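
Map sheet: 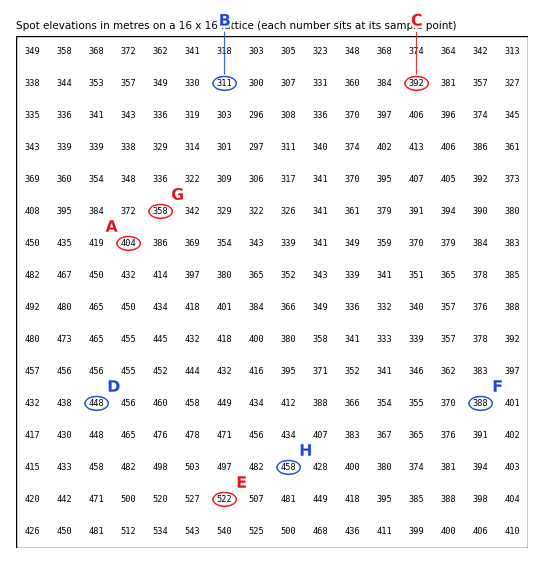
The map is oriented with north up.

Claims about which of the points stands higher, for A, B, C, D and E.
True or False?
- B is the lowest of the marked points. True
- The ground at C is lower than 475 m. True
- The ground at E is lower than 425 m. False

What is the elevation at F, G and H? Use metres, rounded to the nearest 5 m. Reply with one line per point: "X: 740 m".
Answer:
F: 390 m
G: 360 m
H: 460 m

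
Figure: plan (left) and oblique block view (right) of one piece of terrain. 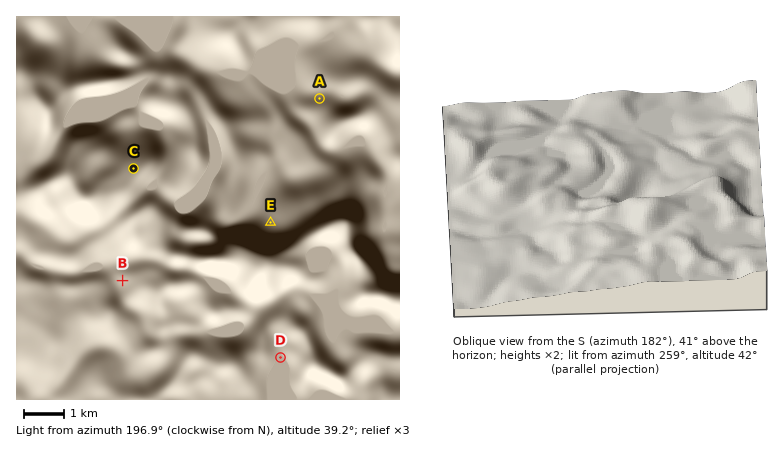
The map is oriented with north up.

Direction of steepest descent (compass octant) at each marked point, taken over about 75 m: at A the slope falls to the NW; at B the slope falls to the W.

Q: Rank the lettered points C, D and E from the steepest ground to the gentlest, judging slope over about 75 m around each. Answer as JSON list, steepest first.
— ["E", "C", "D"]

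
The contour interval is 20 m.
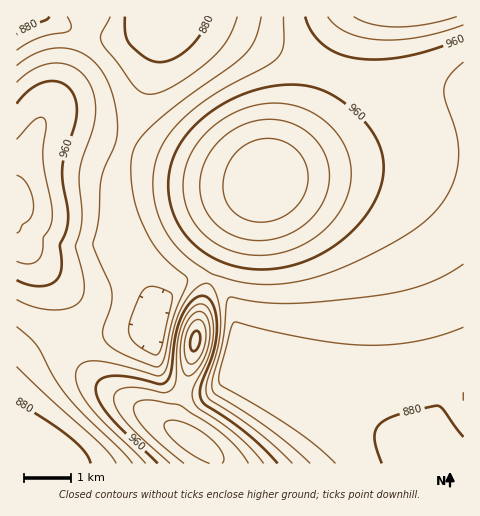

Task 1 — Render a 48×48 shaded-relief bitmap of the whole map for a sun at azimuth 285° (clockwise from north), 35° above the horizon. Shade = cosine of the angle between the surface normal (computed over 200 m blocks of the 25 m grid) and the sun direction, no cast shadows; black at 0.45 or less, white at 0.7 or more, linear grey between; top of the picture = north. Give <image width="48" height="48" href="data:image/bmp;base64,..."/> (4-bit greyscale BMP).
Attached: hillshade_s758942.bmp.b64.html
<image width="48" height="48" href="data:image/bmp;base64,Qk32BAAAAAAAAHYAAAAoAAAAMAAAADAAAAABAAQAAAAAAIAEAAATCwAAEwsAABAAAAAAAAAAAAAAABEREQAiIiIAMzMzAERERABVVVUAZmZmAHd3dwCIiIgAmZmZAKqqqgC7u7sAzMzMAN3d3QDu7u4A////AIiIiIiZmaqqqZiHZlVVVWZmZ3d3d3d3d4iIiImZqqqqmYh2ZVVVVmZnd3d3d3d3d4iIiImZqqqpmIdmVVVVZmd3d3d3d3d3iIiIiJmaqqqZiHdlVVVWZnd3d3d3d3d3iIiIiZmqqqmYh3ZlVVVmd3d3d3d3d3d4iYiImZqqqqmYh2VVVWZnd3d3d3d3d3d4mYiJmaqqqpmIh1RFZmd3d3d3d3d3d3d4mYiJmaqqqZiImEIlZ3d3d3d3d3d3d3d4mYiZmaqpmYh5ulADZ3d3d3d3d3d3d3d4iYiZmZmZiIeL3GAAV3d3d3d3d3d3d3d3iYiZmZmIh3eM/oAAN3iId3d3d3d3d3d3eIiIiIiHd3eN/6EAFoiHd3d3d3d3d3d3d4iIiId3ZmeN/8MABnh3d3d3d3d3d3d3d4iIiHdmZmaM/+UABXd3d3d3d3d3d3d3d4iId3dmZmZ7//cABXd3d3d3d3d3d3d3d4h3d3ZmVWZ6//kQBXd3d3d3d3d3d3d3d4h3d3ZmVWZ43/owJnd3d3d3d3d3d3d3d4d3dmZmVmZ4rupTRnd3d3d3d3d3d3d3d4d3ZmZmZmd3m8p1Z3d3d3d3d3d3d3d3d3d2ZmZmZmd4iaqHd3d3ZmZnd3d3d3d3d3dmZVVmZ3eIiJmId3d2ZmZmZ3d3d3d3d3dmVVVmZ3iIiYiIh3dmZmZmZmd3d3d3d3ZlVVVmd4iJmZmIh3dmZmZmZmZ3d3d3d2ZVVEVWd4iZmZmYiHdmZlVWZmZ3d3d3d2ZVVERWeImZmZmYiHd2ZlVVZmZnd3d3d2ZVVERWeImaqpmZiHd2ZlVVVmZmd3d3d2ZVVERWeImqqqmZiId2ZlVVVWZmd3d3d2ZVVEVWeJmqqqqZmIh3ZlVVVWZmd3d3d2ZVVVVWeJmqqqqZmIh3ZmVVVWZmd3d3d2ZVVVVmeJmqqqqZmYiHdmVVVWZmd3d3d2ZVVVVmeJmqqqqpmYiHdmVVVWZmd3d3d3ZlVVVmeJmqqqqpmZiHdmZVVmZmd3d3d3dlVVVmeImqqqqpmZiHd2ZmZmZnd3d3d3dmVVVWd4mqqqqqmZiId2ZmZmZnd3d3d4d2VVVWZ4maqqqqmZiId2ZmZmZ3d3d3d4h2ZVVWZ4iaqqqqqZmId3ZmZmd3d3d3d5h3ZVVVZ3iZqqqqqZmId3dmZ3d3d3d3d5mHZlVVZniJqqqqqZmIh3d3d3d3d3d3d5mHdlVVZneJmqqqqpmIiHd3d3d3d3d3d6mYdmVVVneJmaqqqpmYiHd3d3d3d3d3d6qYd2ZVVmeImaqqqZmYiId3d3d3d3d3d6qYh2ZlZmd4mZqqqZmYiIiHd3d3d3d3d6qZh3ZmZmd4iZmZmZmZiIiId3d3d3d3d6qZh3ZmZmd4iZmZmZmZmIiIh3d3d2ZmZqqZiHdmZnd4iJmZmZmZmYiIh3d3dmZmZqqZiId2Zmd4iJmZmZmZmZiIiHd3ZmZmZqmZmYd2VWd4iJmZmZmZmZmYiId3ZmZVVZmZqZdlVVd4iJmZmZmZmZmZiIh3dmZVVQ=="/>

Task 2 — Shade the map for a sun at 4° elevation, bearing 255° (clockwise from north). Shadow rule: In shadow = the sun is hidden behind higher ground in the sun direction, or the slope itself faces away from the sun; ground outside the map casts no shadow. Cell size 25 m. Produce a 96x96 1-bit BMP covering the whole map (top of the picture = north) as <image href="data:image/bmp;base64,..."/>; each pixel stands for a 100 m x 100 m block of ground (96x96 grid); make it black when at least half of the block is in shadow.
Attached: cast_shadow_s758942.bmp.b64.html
<image width="96" height="96" href="data:image/bmp;base64,Qk2+BAAAAAAAAD4AAAAoAAAAYAAAAGAAAAABAAEAAAAAAIAEAAATCwAAEwsAAAIAAAAAAAAA////AAAAAAAAAAAAAAAf8AAAAAAAAAAAAAB//AAAAAAAAAAAAAD//gAAAAAAAAAAAAP//gAAAAAAAAAAAAf//gAAAAAAAAAAAA///gAAAAAAAAAAAD///AAAAAAAAAAAAH///AAAAAAAAAAAAP//+AAAAAAAAAAAAf//8AAAAAAAAAAAA///4AAAAAAAAAAAB///wAAAAAAAAAAAB///gAAAAAAAAAAAB///AAAAAAAAAAAAB//8AAAAAAAAAAAAB//wAAAAAAAAAAAAA//gAAAAAAAAAAAAA//gAAAAAAAAAAAAA//gAAAAAAAAAAAAA//gAAAAAAAAAAAAA//gAAAAAAAAAAAAAf/wAAAAAAAAAAAAAf/4AAAAAAAAAAAAAf/4AAAAAAAAAAAAAf/8AAAAAAAAAAAAAf/+AAAAAAAAAAAAAf//AAAAAAAAAAAAAf//AAAAAAAAAAAAAf//gAAAAAAAAAAAAf//gAAAAAAAAAAAAf//wAAAAAAAAAAAAP//wAAAAAAAAAAAAP//gAAAAAAAAAAAAP//AAAAAAAAAAAAAP/8AAAAAAAAAAAAAH/AAAAAAAAAAAAAAH4AAAAAAAAAAAAAABAAAAAAAAAAAAAAAAAAAAAAAAAAAAAAAAAAAAAAAAAAAAAAAAAAAAAAAAAAAAAAAAAAAAAAAAAAAAAAAAAAAAAAAAAAAAAAAAAAAAAAAAAAAAAAAAAAAAAAAAAAAAAAAAAAAAAAAAAAAAAAAAAAAAAAAAAAAAAAAAAAAAAAAAAAAAAAAAAAAAAAAAAAAAAAAAAAAAAAAAAAAAAAAAAAAAAAAAAAAAAAAAAAAAAAAAAAAAAAAAAAAAAAAAAAAAAAAAAAAAAAAAAAAAAAAAAAAAAAAAAAAAAAAAAAAAAAAAAAAAAAAAAAAAAAAAAAAAAAAAAAAAAAAAAAAAAAAAAAAAAAAAAAAAAAAAAAAAAAAAAAAAAAAAAAAAAAAAAAAAAAAAAAAAAAAAAAAAAAAAAAAAAAAAAAAAAAAAAAAAAAAAAAAAAAAAAAAAAAAAAAAAAAAAAAAAAAAAAAAAAAAAAAAAAAAAAAAAAAAAAAAAAAAAAAAAAAAAAAAAAAAAAAAAAAAAAAAAAAAAAAAAAAAAAAAAAAAAAAAAAAAAAAAAAAAAAAAAAAAAAAAAAAAAAAAAAAAAAAAAAAAAAAAAAAAAAAAAAAAAAAAAAAAAAAAAAAAAAAAAAAAAAAAAAAAAAAAAAAAAAAAAAAAAAAAAAAAAAAAAAAAAAAAAAAAAAAAAAAAAAAAAAAAAAAAAAAAAAAAAAAAAAAAAAAAAAAAAAAAAAAAAAAAAAAAAAAAAAAAAAAAAAAAAAAAAAAAAAAAAAAAAAAAAAAAAAAAAAAAAAAAAAAAAAAAAAAAAAAAAAAAAAAAAAAAAAAAAAAAAAAAAAAAAAAAAAAAAAAAAAAAAAAAAAAAAAAAAAAAAAAAAAAAAAAAAAAAAAAAAAAAAAAAAAAAAAAAAAAAAAAAAAAAAAAAAAAAAAAAAAAAAAAAAAAAAAAAAA="/>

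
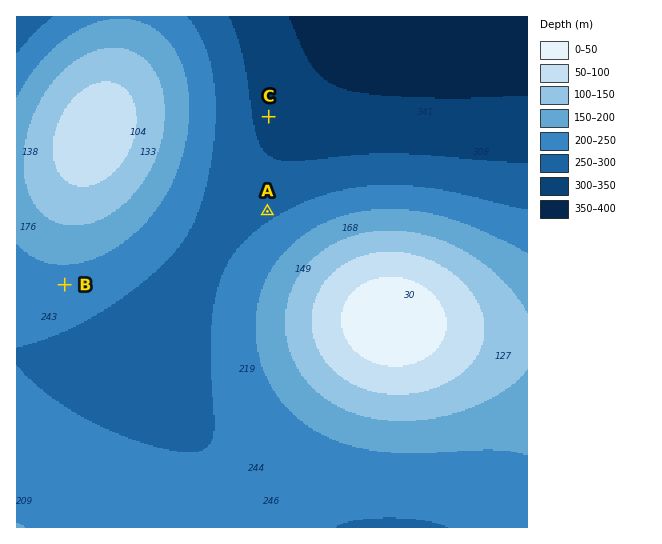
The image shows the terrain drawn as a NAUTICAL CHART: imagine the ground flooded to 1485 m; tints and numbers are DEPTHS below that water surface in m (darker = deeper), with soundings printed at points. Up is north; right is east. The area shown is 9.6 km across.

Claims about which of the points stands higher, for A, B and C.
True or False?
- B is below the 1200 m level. False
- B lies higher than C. True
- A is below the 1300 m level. True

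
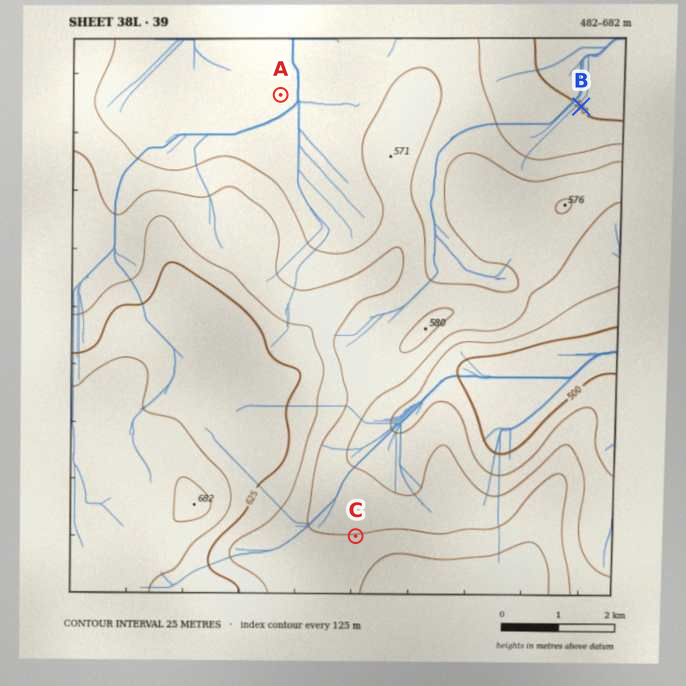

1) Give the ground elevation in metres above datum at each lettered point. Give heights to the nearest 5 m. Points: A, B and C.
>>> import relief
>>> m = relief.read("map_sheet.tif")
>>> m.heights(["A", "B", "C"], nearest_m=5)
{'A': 535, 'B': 500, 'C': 575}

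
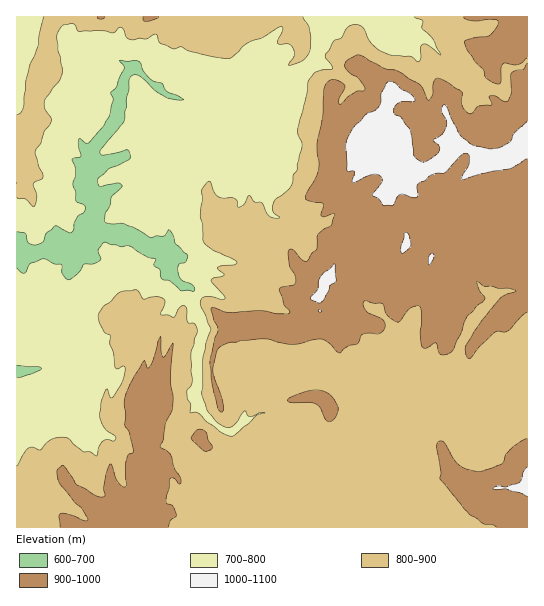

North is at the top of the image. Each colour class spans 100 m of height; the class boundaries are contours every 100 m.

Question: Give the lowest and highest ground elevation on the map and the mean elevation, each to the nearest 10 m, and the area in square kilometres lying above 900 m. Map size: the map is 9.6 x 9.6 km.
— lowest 650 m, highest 1060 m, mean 850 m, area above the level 26.4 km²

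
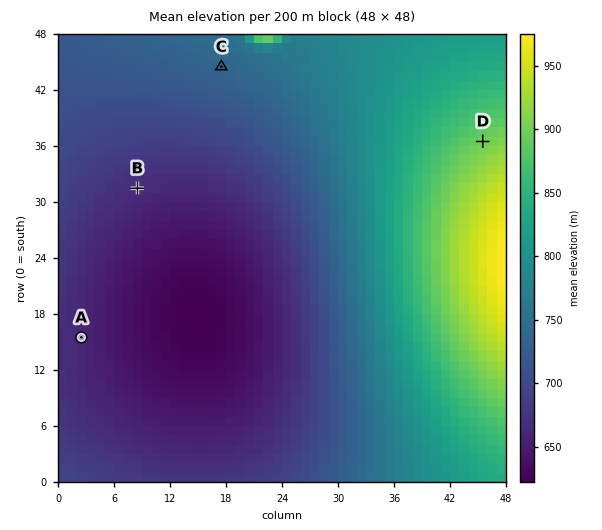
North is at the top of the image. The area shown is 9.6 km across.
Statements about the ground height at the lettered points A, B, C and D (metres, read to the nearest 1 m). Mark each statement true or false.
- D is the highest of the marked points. true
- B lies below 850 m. true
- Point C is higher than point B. true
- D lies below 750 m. false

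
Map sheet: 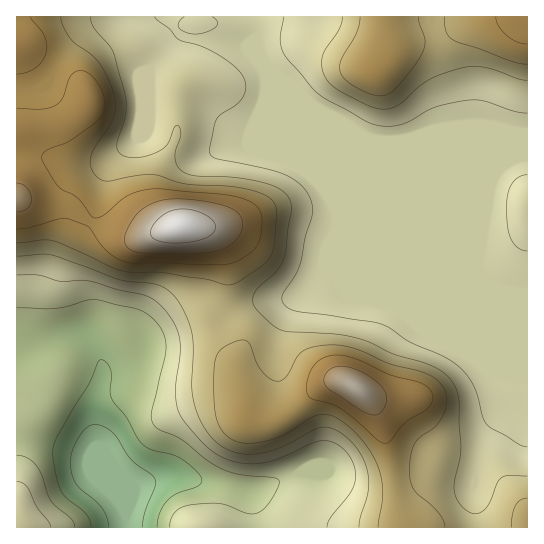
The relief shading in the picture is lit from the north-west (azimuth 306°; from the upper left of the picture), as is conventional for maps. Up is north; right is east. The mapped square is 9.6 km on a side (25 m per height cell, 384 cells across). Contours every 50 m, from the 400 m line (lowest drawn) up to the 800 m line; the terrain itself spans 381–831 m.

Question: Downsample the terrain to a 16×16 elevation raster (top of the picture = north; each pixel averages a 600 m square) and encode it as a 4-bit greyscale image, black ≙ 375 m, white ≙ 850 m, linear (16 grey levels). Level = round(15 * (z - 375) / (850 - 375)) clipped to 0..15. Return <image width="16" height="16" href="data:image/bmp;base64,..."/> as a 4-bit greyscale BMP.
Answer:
<image width="16" height="16" href="data:image/bmp;base64,Qk32AAAAAAAAAHYAAAAoAAAAEAAAABAAAAABAAQAAAAAAIAAAAATCwAAEwsAABAAAAAAAAAAAAAAABEREQAiIiIAMzMzAERERABVVVUAZmZmAHd3dwCIiIgAmZmZAKqqqgC7u7sAzMzMAN3d3QDu7u4A////AGQQJERVaZh4UgASNERZmHdCATR4dXqYZkMSRpqZq6hlQyNHmZvbqFUzM0eZiZhlVTMzV4hmZVVVVVZ4l2VVVVV4m7u6dVVVVaqs3tt1VVVWuqq6qXVVVVa6l4ZlVVVVVbund1VVVlVVqrd3ZVZ4dmaql2ZlV5qYeLl2ZlVmipma"/>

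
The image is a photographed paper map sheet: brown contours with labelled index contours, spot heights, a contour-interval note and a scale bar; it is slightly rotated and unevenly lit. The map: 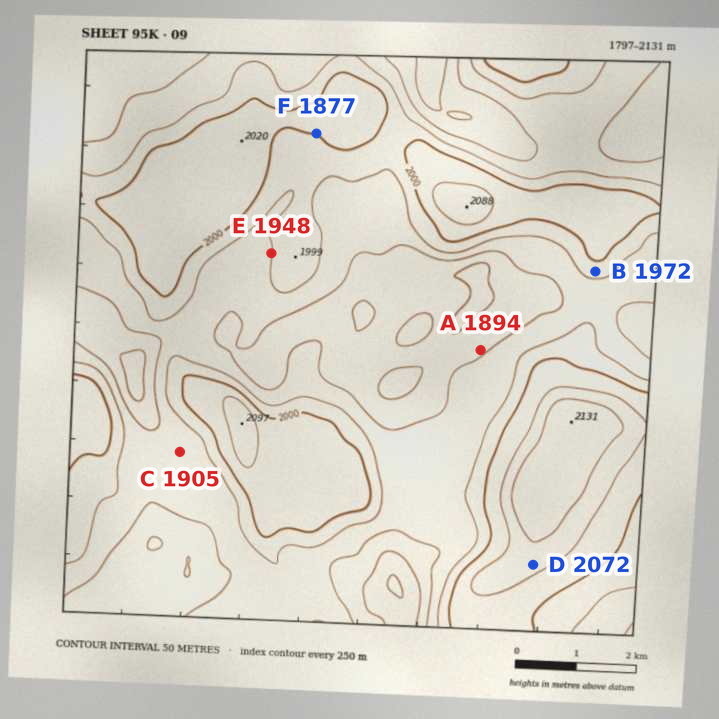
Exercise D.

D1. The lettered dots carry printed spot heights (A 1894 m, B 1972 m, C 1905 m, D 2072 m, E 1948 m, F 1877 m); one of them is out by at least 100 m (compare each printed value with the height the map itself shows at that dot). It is F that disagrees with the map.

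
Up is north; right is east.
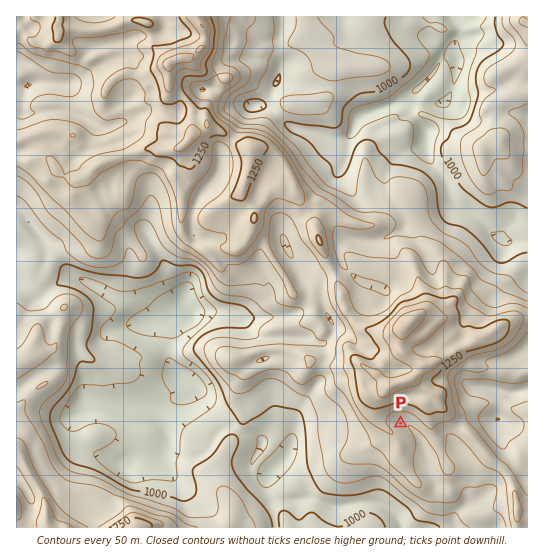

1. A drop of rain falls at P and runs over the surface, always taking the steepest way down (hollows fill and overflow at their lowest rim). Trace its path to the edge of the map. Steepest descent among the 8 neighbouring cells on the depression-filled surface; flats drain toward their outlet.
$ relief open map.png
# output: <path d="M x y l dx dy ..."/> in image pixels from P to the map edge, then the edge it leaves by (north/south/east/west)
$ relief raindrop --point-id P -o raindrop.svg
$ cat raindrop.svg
<path d="M401 423l5 0 13 14 6 13 2 20 8 12 0 41-4 4"/>
exit: south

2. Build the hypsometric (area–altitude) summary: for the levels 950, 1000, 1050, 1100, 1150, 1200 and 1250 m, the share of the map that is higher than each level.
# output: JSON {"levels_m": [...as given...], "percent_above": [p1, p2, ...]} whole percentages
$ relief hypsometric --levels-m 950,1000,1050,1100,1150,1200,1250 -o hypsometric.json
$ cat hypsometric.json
{"levels_m": [950, 1000, 1050, 1100, 1150, 1200, 1250], "percent_above": [89, 76, 62, 46, 30, 16, 7]}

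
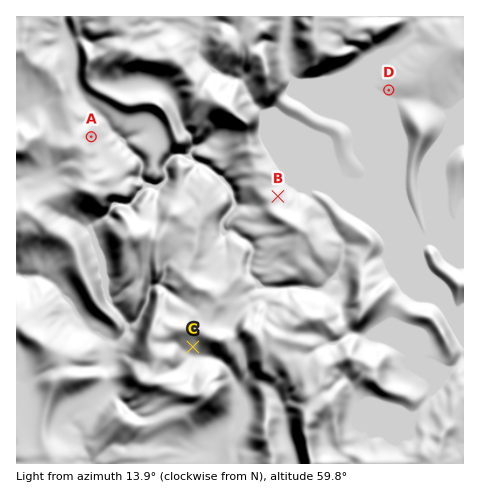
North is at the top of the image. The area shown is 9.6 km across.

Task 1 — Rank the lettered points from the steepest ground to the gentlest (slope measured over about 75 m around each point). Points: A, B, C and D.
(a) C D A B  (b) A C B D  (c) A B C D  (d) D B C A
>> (b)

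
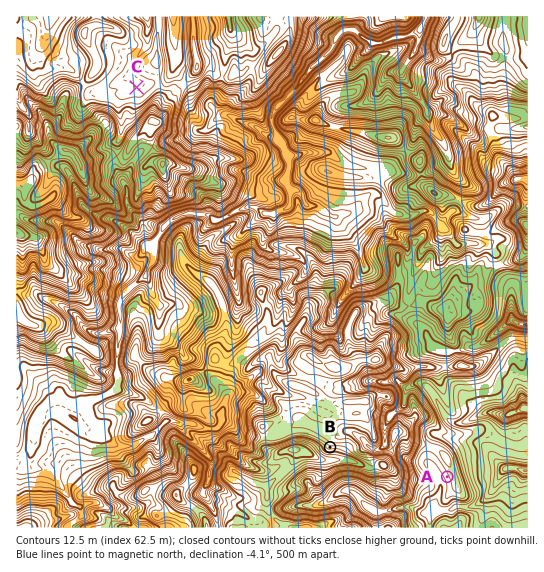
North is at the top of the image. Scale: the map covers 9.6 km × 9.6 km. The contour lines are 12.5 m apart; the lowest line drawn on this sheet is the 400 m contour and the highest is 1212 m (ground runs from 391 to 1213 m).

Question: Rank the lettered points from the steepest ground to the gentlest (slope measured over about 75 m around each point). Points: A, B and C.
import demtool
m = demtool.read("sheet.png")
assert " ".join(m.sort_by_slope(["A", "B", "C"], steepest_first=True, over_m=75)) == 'B A C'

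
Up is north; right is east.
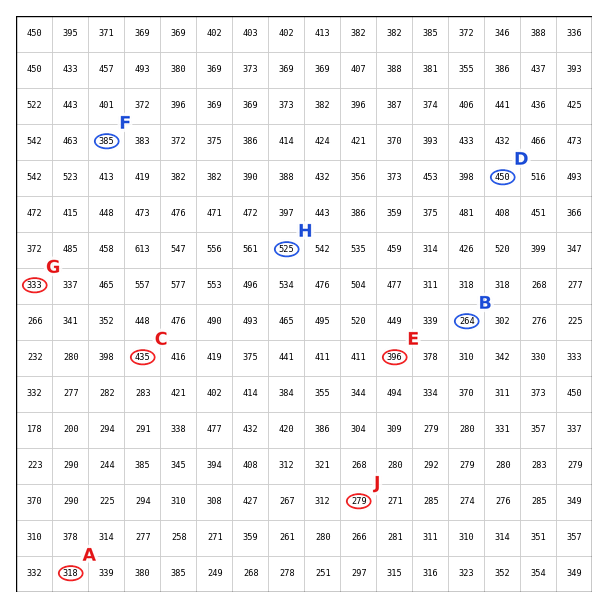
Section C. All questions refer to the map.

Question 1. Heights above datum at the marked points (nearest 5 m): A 320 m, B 265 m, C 435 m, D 450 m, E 395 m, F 385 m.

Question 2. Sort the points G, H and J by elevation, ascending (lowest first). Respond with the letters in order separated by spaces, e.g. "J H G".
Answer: J G H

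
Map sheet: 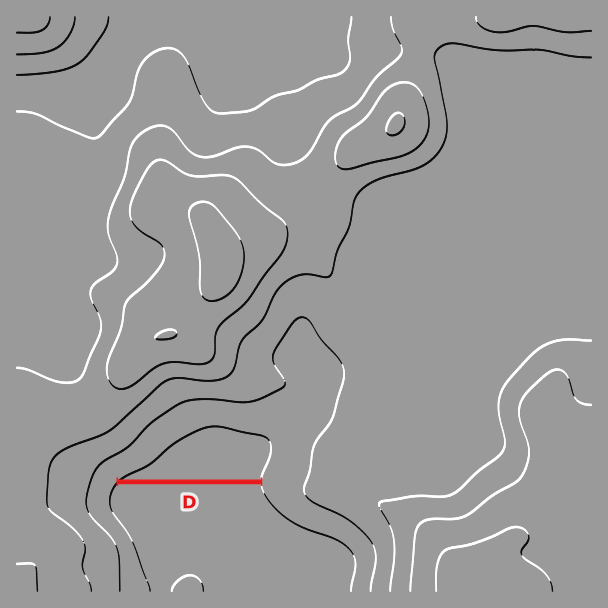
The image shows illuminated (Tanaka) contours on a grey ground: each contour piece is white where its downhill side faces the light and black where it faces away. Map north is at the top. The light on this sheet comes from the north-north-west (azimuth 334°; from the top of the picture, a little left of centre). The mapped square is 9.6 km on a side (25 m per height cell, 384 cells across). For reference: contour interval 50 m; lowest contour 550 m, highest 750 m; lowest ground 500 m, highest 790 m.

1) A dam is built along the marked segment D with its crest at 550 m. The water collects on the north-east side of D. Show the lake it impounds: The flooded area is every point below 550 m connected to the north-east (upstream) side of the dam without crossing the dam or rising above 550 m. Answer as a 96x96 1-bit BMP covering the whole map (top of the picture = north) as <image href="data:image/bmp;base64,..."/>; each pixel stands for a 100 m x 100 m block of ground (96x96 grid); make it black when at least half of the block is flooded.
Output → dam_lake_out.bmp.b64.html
<image width="96" height="96" href="data:image/bmp;base64,Qk2+BAAAAAAAAD4AAAAoAAAAYAAAAGAAAAABAAEAAAAAAIAEAAATCwAAEwsAAAIAAAAAAAAA////AAAAAAAAAAAAAAAAAAAAAAAAAAAAAAAAAAAAAAAAAAAAAAAAAAAAAAAAAAAAAAAAAAAAAAAAAAAAAAAAAAAAAAAAAAAAAAAAAAAAAAAAAAAAAAAAAAAAAAAAAAAAAAAAAAAAAAAAAAAAAAAAAAAAAAAAAAAAAAAAAAAAAAAAAAAAAAAAAAAAAAAAAAAAAAAAAAAAAAAAAAAAAAAAAAAAAAAAAAAAAAAAAAAAAAAAAAAAAAAAAAAAAAAAAAAAAAAAAAAAAAAAAAAAAAAAAAAAAAAAAAAAAAAAAAAAAAAAAAAAAAAAAAAAAAAAAB///4AAAAAAAAAAAAf//4AAAAAAAAAAAAH//8AAAAAAAAAAAAD//8AAAAAAAAAAAAB//+AAAAAAAAAAAAA//+AAAAAAAAAAAAAf/8AAAAAAAAAAAAAH/gAAAAAAAAAAAAAA4AAAAAAAAAAAAAAAAAAAAAAAAAAAAAAAAAAAAAAAAAAAAAAAAAAAAAAAAAAAAAAAAAAAAAAAAAAAAAAAAAAAAAAAAAAAAAAAAAAAAAAAAAAAAAAAAAAAAAAAAAAAAAAAAAAAAAAAAAAAAAAAAAAAAAAAAAAAAAAAAAAAAAAAAAAAAAAAAAAAAAAAAAAAAAAAAAAAAAAAAAAAAAAAAAAAAAAAAAAAAAAAAAAAAAAAAAAAAAAAAAAAAAAAAAAAAAAAAAAAAAAAAAAAAAAAAAAAAAAAAAAAAAAAAAAAAAAAAAAAAAAAAAAAAAAAAAAAAAAAAAAAAAAAAAAAAAAAAAAAAAAAAAAAAAAAAAAAAAAAAAAAAAAAAAAAAAAAAAAAAAAAAAAAAAAAAAAAAAAAAAAAAAAAAAAAAAAAAAAAAAAAAAAAAAAAAAAAAAAAAAAAAAAAAAAAAAAAAAAAAAAAAAAAAAAAAAAAAAAAAAAAAAAAAAAAAAAAAAAAAAAAAAAAAAAAAAAAAAAAAAAAAAAAAAAAAAAAAAAAAAAAAAAAAAAAAAAAAAAAAAAAAAAAAAAAAAAAAAAAAAAAAAAAAAAAAAAAAAAAAAAAAAAAAAAAAAAAAAAAAAAAAAAAAAAAAAAAAAAAAAAAAAAAAAAAAAAAAAAAAAAAAAAAAAAAAAAAAAAAAAAAAAAAAAAAAAAAAAAAAAAAAAAAAAAAAAAAAAAAAAAAAAAAAAAAAAAAAAAAAAAAAAAAAAAAAAAAAAAAAAAAAAAAAAAAAAAAAAAAAAAAAAAAAAAAAAAAAAAAAAAAAAAAAAAAAAAAAAAAAAAAAAAAAAAAAAAAAAAAAAAAAAAAAAAAAAAAAAAAAAAAAAAAAAAAAAAAAAAAAAAAAAAAAAAAAAAAAAAAAAAAAAAAAAAAAAAAAAAAAAAAAAAAAAAAAAAAAAAAAAAAAAAAAAAAAAAAAAAAAAAAAAAAAAAAAAAAAAAAAAAAAAAAAAAAAAAAAAAAAAAAAAAAAAAAAAAAAAAAAAAAAAAAAAAAAAAAAAAAAAAAAAAAAAAAAAAAAAAAAAAAAAAAAAAAAAAAAAAAAAAAAAAAAAAAAAAAAAA="/>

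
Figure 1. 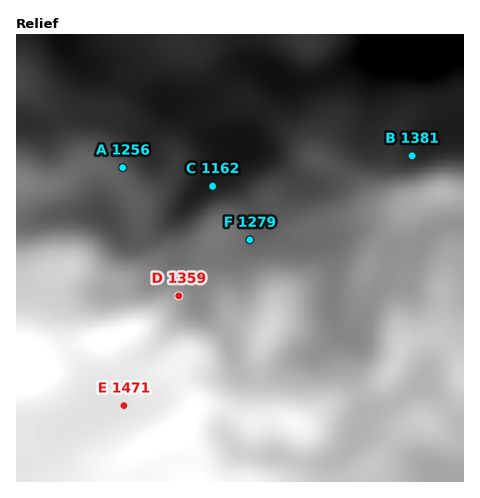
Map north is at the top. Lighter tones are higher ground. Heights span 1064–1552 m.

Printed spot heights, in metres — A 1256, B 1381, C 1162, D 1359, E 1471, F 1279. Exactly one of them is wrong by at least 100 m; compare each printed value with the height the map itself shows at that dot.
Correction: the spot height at B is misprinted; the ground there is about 1181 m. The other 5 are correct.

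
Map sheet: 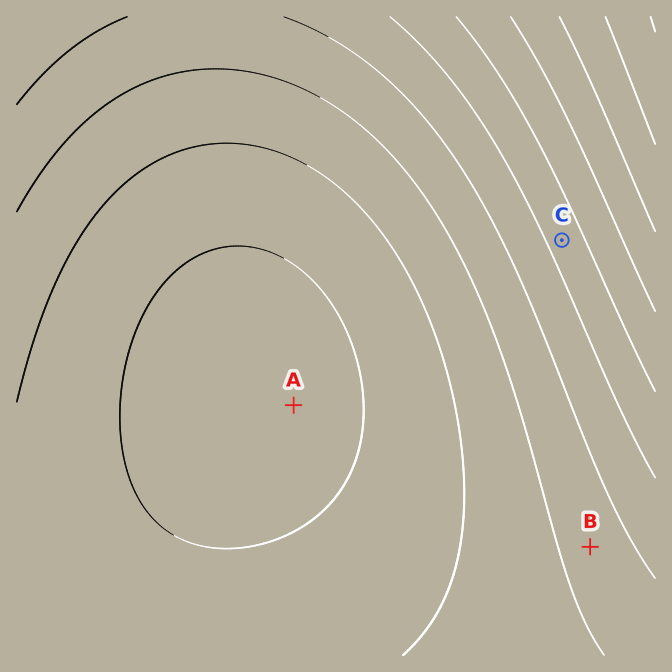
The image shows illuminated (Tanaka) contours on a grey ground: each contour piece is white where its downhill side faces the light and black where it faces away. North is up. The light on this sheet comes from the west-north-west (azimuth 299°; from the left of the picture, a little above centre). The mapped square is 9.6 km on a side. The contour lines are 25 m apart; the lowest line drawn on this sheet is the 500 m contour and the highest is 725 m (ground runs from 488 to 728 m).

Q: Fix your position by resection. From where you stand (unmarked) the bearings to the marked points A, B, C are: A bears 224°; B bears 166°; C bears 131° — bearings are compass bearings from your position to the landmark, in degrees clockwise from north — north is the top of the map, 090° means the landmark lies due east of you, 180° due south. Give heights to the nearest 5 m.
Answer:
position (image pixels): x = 502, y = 189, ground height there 590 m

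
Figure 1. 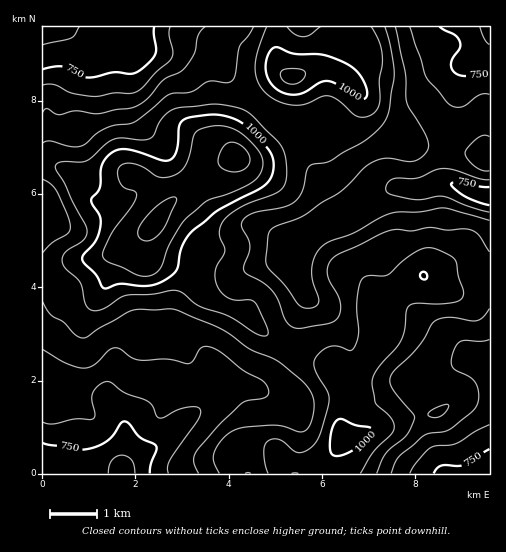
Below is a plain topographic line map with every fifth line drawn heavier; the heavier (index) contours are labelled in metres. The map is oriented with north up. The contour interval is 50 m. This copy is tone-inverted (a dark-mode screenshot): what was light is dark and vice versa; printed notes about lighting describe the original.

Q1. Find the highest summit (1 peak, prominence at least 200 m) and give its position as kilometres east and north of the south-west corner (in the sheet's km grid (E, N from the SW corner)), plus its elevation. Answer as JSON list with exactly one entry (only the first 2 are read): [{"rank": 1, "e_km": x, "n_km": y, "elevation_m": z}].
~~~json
[{"rank": 1, "e_km": 4.16, "n_km": 6.81, "elevation_m": 1119}]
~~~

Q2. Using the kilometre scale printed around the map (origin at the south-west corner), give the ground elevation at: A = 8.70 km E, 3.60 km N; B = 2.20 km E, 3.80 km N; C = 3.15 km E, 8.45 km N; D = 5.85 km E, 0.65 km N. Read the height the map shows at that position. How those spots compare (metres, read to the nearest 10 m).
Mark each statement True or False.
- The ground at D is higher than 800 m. True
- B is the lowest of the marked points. False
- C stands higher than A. False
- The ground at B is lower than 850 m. False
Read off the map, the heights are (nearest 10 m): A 940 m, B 940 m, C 880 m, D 950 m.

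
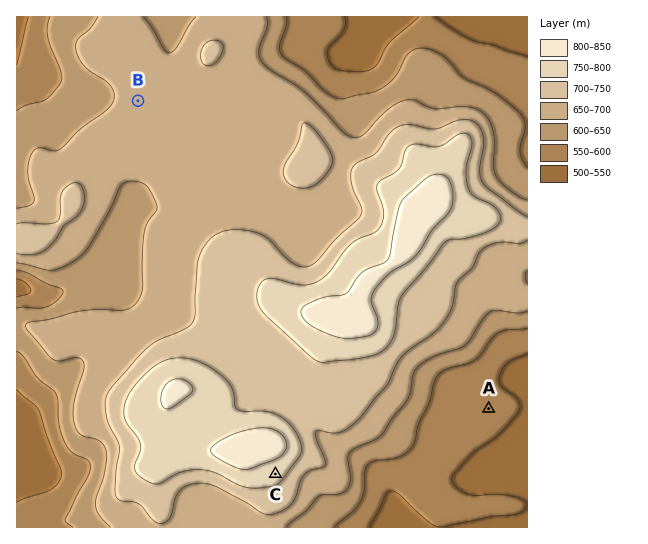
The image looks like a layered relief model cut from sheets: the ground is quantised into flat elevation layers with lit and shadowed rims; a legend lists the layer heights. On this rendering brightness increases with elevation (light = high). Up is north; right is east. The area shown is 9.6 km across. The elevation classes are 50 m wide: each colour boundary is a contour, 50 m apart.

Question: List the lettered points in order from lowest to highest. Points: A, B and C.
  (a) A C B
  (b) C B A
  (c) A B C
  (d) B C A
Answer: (c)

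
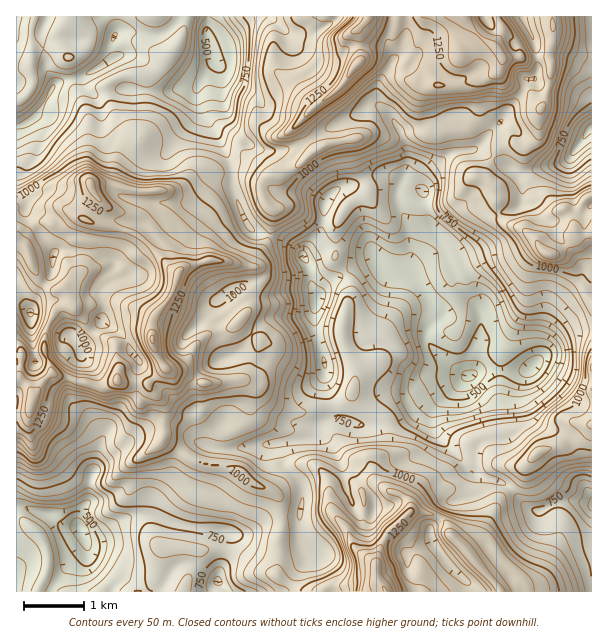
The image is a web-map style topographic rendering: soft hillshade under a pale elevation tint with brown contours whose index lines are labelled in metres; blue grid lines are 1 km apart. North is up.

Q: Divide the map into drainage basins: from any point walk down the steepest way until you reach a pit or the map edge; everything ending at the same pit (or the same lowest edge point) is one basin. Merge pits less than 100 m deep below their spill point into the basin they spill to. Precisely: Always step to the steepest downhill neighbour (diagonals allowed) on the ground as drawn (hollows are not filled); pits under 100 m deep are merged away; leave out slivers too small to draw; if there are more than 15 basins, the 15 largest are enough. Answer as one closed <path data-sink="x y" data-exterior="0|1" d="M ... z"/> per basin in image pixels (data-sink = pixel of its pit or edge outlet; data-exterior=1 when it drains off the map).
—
<path data-sink="470 375" data-exterior="0" d="M551 16l-182 0-13 14 4 6 0 26-8 7-9 15-26 20-19 19 18 27-19 16-18 9-9 0-6 5-4 11 4 9 6 8 8 2 12-4 24 14 15 3 9-2-2 7 0 32 12 16 2 9 0 11-4 9-4 28 4 17 9 18 0 13-3 12-8 9-36 10-14 0-21-8-18-18-13-6 6-6 12-30-3-7-17-13 0-4 8-11-1-10 15-21-7-12-16-1-15-5-18 0-23 8-5 5-8 23-18 24 0 16-15 0-21 11 0 33 3 2 28 2 3 5 13 13 0 38 4 4 30 18 39 7 21 17 16 6 5 5 4 34-4 6-1 39 28 16 79 0 1-2-9-15 2-20 8-21 25-23 15 1 15 6 7 7 3 11 14 12 17-15 18-35 20-18 4-13 13-15 26-7 16-18 13-4 0-226-2-1-6 4-11 23-7-13-17 2-10-10-5-2-22-2-15 1-3-13-8-7 1-11 13-22 7-2 18 2 6-2 7-9 0-19 10-27 4-17-4-16 5-15 0-21z"/><path data-sink="209 42" data-exterior="0" d="M368 16l-182 0-4 19-4 9-22 28-7 4-27 0-16 10 0 7 12 30 21 18-21 26-4 16-22 3 2 8 13 12 13 6 17 4 7 4 10 13-6 10 29 29 9-6 20-6 18 0 28 6 16-26 4-19 0-11-8-10-4-14 7-10 12-1 18-9 19-16-18-27 19-19 19-13 24-29 0-26-4-6 11-10z"/><path data-sink="80 528" data-exterior="0" d="M53 373l-10 8-9 14-4 16-14 5 1 176 166 0 10-25 3-16 13-3 10 0 17 5 19 13 22 9 5-60-2-15-7-8-16-6-21-17-39-7-30-18-4-4 1-35-17-21-30-4-12 6-9 0-27-8-12-2z"/><path data-sink="29 122" data-exterior="0" d="M185 16l-111 0 12 16 4 7-2 6-8 9-6 2-8 0-7-7-14-1-7 1-7 5 1 32-2 6-14 10 1 140 4 2 5-11 12-10 10-1 14 4 10-9 12 1 4-9 9-12-6-11 23-3 4-16 21-27-10-6-11-11-12-30 0-7 16-10 27 0 7-4 22-28 8-21z"/><path data-sink="318 299" data-exterior="0" d="M290 206l-18 4 0 11-4 19-15 26 6 4 3 8-15 21 1 10-8 11 0 4 17 13 3 7-7 15-3 12-8 9 13 6 14 16 7 4 18 6 14 0 33-9 11-10 3-12 0-13-9-18-4-17 4-28 4-9 0-11-2-9-12-16 0-32 2-7-9 2-15-3z"/><path data-sink="591 506" data-exterior="1" d="M591 424l-12 3-16 18-26 7-13 15-4 13-20 18-18 35-16 15 6 10 19 20 12-8 7 0 8 6-1 8-13 8 88-1z"/><path data-sink="71 335" data-exterior="0" d="M92 222l-4 0-3 11-3 37-16 17 7 19-8 0-10 5-9 19-2 23 10 21 42 12 9 0 11-4 2-5-2-30 21-11 15 0 0-16 18-24 8-23-31-31-12-8z"/><path data-sink="591 128" data-exterior="1" d="M591 16l-39 1 1 24-5 15 4 16-4 17-10 27 0 19-7 9-6 2-6 0-4-2-15 2-14 27 0 6 8 7 3 13 15-1 22 2 5 2 10 10 17-2 7 13 11-23 8-5z"/><path data-sink="432 542" data-exterior="0" d="M417 511l-6 0-16 15-9 8-6 12-4 15 0 14 10 17 114-1-34-42-15-13-3-11-7-7-9-4z"/><path data-sink="30 312" data-exterior="0" d="M18 242l-2 1 0 111 10 1 18-5 2-20 9-19 10-5 8 0-8-18-11 2-16-12-10-27z"/><path data-sink="218 581" data-exterior="0" d="M219 548l-23 3-3 16-9 21 1 4 119-1-29-17-20-8-13-10z"/>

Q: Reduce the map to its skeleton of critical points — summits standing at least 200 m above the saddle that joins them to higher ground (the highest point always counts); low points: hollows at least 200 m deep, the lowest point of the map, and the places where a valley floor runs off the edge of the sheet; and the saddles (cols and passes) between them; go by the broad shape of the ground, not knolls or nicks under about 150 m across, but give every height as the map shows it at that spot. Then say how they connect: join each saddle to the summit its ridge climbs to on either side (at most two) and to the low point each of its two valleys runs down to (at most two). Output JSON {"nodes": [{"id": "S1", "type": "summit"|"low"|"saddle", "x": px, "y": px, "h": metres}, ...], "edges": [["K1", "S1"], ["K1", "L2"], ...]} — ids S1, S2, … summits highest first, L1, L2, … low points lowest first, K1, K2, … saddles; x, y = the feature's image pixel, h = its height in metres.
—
{"nodes": [
{"id": "S1", "type": "summit", "x": 152, "y": 339, "h": 1463},
{"id": "S2", "type": "summit", "x": 386, "y": 591, "h": 1455},
{"id": "S3", "type": "summit", "x": 357, "y": 65, "h": 1439},
{"id": "S4", "type": "summit", "x": 549, "y": 254, "h": 1241},
{"id": "L1", "type": "low", "x": 470, "y": 375, "h": 389},
{"id": "L2", "type": "low", "x": 80, "y": 528, "h": 402},
{"id": "L3", "type": "low", "x": 209, "y": 42, "h": 476},
{"id": "L4", "type": "low", "x": 591, "y": 128, "h": 531},
{"id": "L5", "type": "low", "x": 591, "y": 506, "h": 586},
{"id": "K1", "type": "saddle", "x": 36, "y": 227, "h": 1090},
{"id": "K2", "type": "saddle", "x": 492, "y": 158, "h": 951},
{"id": "K3", "type": "saddle", "x": 281, "y": 516, "h": 919},
{"id": "K4", "type": "saddle", "x": 269, "y": 236, "h": 897},
{"id": "K5", "type": "saddle", "x": 512, "y": 489, "h": 863},
{"id": "K6", "type": "saddle", "x": 366, "y": 180, "h": 764},
{"id": "K7", "type": "saddle", "x": 420, "y": 206, "h": 667}],
"edges": [["K1", "S1"], ["K1", "L1"], ["K1", "L3"], ["K2", "S3"], ["K2", "S4"], ["K2", "L1"], ["K2", "L4"], ["K3", "S2"], ["K3", "S1"], ["K3", "L1"], ["K3", "L2"], ["K4", "S1"], ["K4", "S3"], ["K4", "L1"], ["K4", "L3"], ["K5", "S2"], ["K5", "L1"], ["K5", "L5"], ["K6", "S2"], ["K6", "S3"], ["K6", "L1"], ["K7", "S2"], ["K7", "S4"], ["K7", "L1"]]}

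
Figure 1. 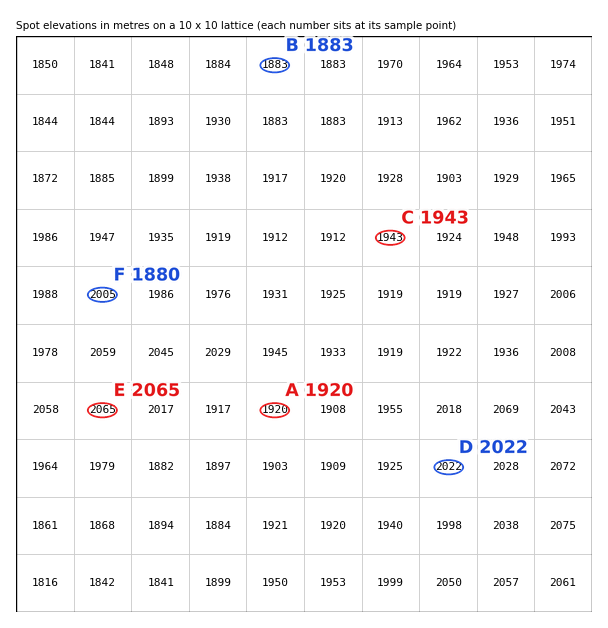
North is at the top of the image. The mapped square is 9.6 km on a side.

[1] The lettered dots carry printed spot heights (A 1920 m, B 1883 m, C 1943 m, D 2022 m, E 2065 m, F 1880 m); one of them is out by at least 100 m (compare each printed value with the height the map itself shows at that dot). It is F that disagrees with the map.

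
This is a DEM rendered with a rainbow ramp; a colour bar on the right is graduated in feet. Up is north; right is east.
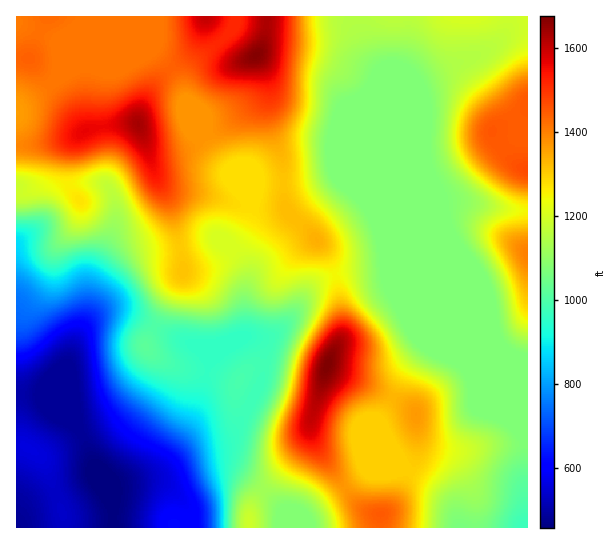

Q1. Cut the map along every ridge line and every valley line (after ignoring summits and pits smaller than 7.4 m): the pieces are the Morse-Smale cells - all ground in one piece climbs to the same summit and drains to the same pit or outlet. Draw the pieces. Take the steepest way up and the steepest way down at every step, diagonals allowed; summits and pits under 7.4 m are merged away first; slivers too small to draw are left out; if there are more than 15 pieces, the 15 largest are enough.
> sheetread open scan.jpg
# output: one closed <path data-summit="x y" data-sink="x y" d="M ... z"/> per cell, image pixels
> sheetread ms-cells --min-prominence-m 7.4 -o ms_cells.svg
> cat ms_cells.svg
<path data-summit="327 366" data-sink="113 527" d="M335 275l-18 8-13 14-16 25-14 13-5 2-24 0-22 15-14 15-5-10-15-14-10-3-52-27-21-1-12 5-10 10-9 16-7 19 5 25 3 36 29 71 7 11 2 23 76 0-1-17-5-9-11-11-14-7-26-1 28-2 6 3 11 0 32-12 20-3 15 7 18 13 37-39 8-13 2-12 2 12 5 10 28 41 22-17 36 0 2-2-12-15-13-31 0-5 12-20-29-15-36-16 14-30 0-27z"/><path data-summit="257 55" data-sink="525 527" d="M355 16l-88 1-3 24-4 10-4 4 12 24 0 38 15 42 0 23 16 1 36-10 7 10 23 19 15 25 43 103 27 27 11 6 10 10 10 25 18 18 12 7 14 14-1-19-4-12-65-155-15-42-17-35-42-103-16-21z"/><path data-summit="138 125" data-sink="113 527" d="M154 51l-5 0-44 18-22-4-21 8-10 12 15 17 17 29-19 9-49 6 1 98 26-22 10-25 10-10 15-4 23 0 8 6 4 8 3 12-1 16-24 52-3 33-3 14 24-43 22-24 14-5 38-4 31-9 15 5 11-10 11-21 0-11-15-15-7-17-14-16-16-23-22-53z"/><path data-summit="257 55" data-sink="113 527" d="M101 183l-23 0-19 6-6 8-10 25-27 23 0 149 26 2 23 23 12 8-4-40-5-26 17-40 7-48 19-36 5-19-3-21-4-8z"/><path data-summit="527 170" data-sink="525 527" d="M527 16l-171 1 1 10 8 23 16 21 42 103 19 41 1-10 4-2 23 0 36 6 22 1 0-40-13-6-11-11-12-19 3-6 22-9 11-12z"/><path data-summit="417 414" data-sink="525 527" d="M426 345l-19 24-14 26 1 4 13 6 9 8 1 36-2 13-6 9 29 17 11 11 6 10 6 19 64 0 0-90-14-15-12-7-18-18-10-25-10-10z"/><path data-summit="257 55" data-sink="113 527" d="M266 16l-29 0-5 14-39 33-8 14 0 22 12 30 18 25 14 16 7 17 15 17 2-10 6-11 24-1 0-23-15-42 0-38-12-24 4-4 4-10 3-12z"/><path data-summit="527 253" data-sink="525 527" d="M470 203l-27 1 1 18 79 191 1 20 3 6 1-228z"/><path data-summit="317 239" data-sink="113 527" d="M282 183l-23 0-2 2-4 9-5 27-8 13-12 11 12 13 7 13-3 27 1 35-3 6 27-2 5-2 14-13 23-34 10-8 14-6-3-11-12-20-32-30-4-11 0-15z"/><path data-summit="327 366" data-sink="525 527" d="M385 269l-28 2-21 4 5 35 0 27-14 30 66 30 14-28 19-24 19 8-40-40-16-38z"/><path data-summit="317 239" data-sink="525 527" d="M335 173l-28 8-24 2 1 19 4 11 32 30 12 20 3 12 22-4 28-2 4 6 14 34 16 18-3-13-44-103-15-18-16-11z"/><path data-summit="206 17" data-sink="113 527" d="M235 16l-148 0-16 42-10 15 22-8 22 4 44-18 5 0 23 27 8 19 0-20 3-7 10-11 21-16 13-13 4-9z"/><path data-summit="27 447" data-sink="113 527" d="M39 395l-23 0 0 50 13 3 14 11 18 48 2 21 50 0-1-23-7-11-25-63z"/><path data-summit="249 523" data-sink="113 527" d="M230 469l-20 3-32 12-11 0-6-3-28 2 26 1 14 7 11 11 5 9 2 17 58 0 2-21 12-17-18-14z"/><path data-summit="327 366" data-sink="281 527" d="M310 425l-2 12-8 13-37 40 21 21-3 10 1 7 17 0 6-12 39-27-27-42-5-10z"/>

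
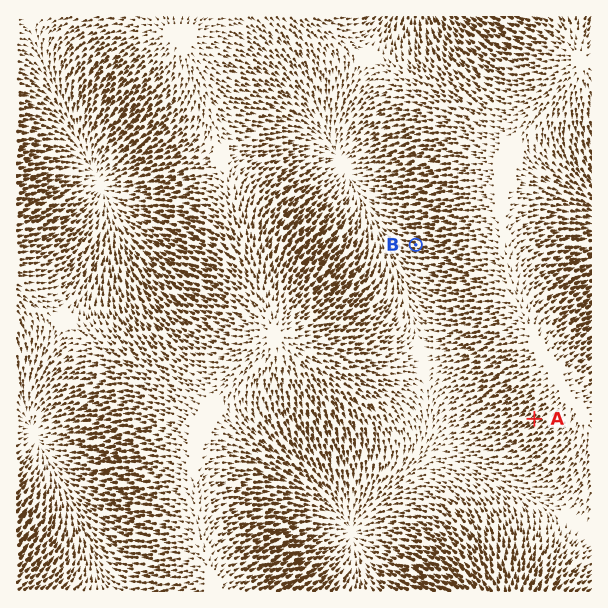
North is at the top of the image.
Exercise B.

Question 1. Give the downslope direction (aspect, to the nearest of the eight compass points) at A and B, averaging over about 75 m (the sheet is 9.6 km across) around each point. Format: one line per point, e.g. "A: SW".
A: SW
B: W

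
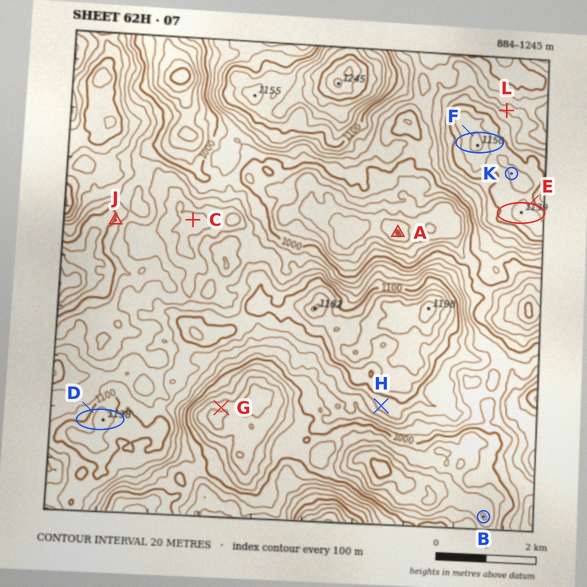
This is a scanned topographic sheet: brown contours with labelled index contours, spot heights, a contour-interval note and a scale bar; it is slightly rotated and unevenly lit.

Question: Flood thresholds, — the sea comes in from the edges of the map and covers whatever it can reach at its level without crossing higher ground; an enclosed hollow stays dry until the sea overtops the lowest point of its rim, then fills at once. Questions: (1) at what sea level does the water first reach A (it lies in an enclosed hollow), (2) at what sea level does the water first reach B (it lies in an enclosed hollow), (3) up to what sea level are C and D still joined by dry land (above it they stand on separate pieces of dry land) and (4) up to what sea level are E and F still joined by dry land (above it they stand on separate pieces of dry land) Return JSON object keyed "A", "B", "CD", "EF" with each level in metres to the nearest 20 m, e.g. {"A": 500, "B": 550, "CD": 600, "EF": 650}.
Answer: {"A": 1000, "B": 960, "CD": 1060, "EF": 1120}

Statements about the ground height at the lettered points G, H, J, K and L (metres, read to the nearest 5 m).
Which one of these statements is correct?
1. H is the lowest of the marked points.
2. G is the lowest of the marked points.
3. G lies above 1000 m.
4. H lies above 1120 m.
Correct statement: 2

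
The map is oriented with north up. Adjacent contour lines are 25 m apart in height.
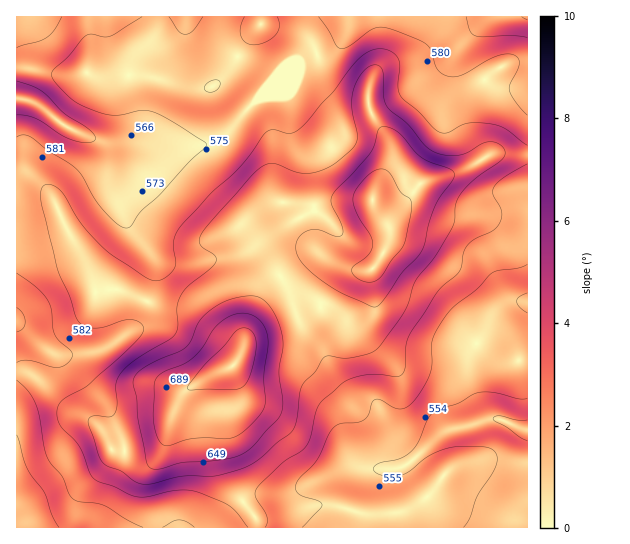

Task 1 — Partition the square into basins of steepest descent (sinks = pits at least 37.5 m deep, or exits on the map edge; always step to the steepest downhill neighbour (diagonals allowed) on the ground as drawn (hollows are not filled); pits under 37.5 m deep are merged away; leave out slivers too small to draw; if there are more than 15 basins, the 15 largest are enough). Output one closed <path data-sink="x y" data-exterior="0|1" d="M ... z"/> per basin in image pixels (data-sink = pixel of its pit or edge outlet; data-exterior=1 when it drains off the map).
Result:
<path data-sink="527 430" data-exterior="1" d="M511 153l-18 0-31 18-37 10-8 5-16 21-10 5-10-1-10-11-32 1-20 6-31-4 5 2 6 8 14 33 10 9-12 0-5 2-33 24-10 10-16 36-4 23-12 19 5 28-11 25 0 31 6 24 9 21 16 20 2 10 270-1 0-372z"/><path data-sink="17 98" data-exterior="1" d="M261 16l-245 1 0 154 10 2 9 6 17 18 13 30 26 46 4 17 2 2 20-3 36 15 37 5 8 4 19 18 16 10 6 6 2 6 6-26 16-36 10-10 33-24 15-3-8-8-12-29-6-10-7-4 31 4 20-6 32-1 8-18 13-19-1-18-20-32-3-15-7-3-18-3-9-5-11-16-10-26-7-8-20-8-21-4-4-2z"/><path data-sink="17 506" data-exterior="1" d="M22 172l-6 1 0 354 241 1-1-10-13-16-8-15-10-34 0-31 11-25-5-28 9-14-1-8-41-34-8-4-37-5-36-15-20 3-6-19-26-46-13-30-17-18z"/><path data-sink="527 17" data-exterior="1" d="M527 16l-265 0-1 7 25 6 20 8 7 8 10 26 11 16 9 5 18 3 7 3 3 15 16 24 5 13 0 13-13 19-7 19 9 10 10 1 10-5 16-21 8-5 37-10 31-18 35 1z"/>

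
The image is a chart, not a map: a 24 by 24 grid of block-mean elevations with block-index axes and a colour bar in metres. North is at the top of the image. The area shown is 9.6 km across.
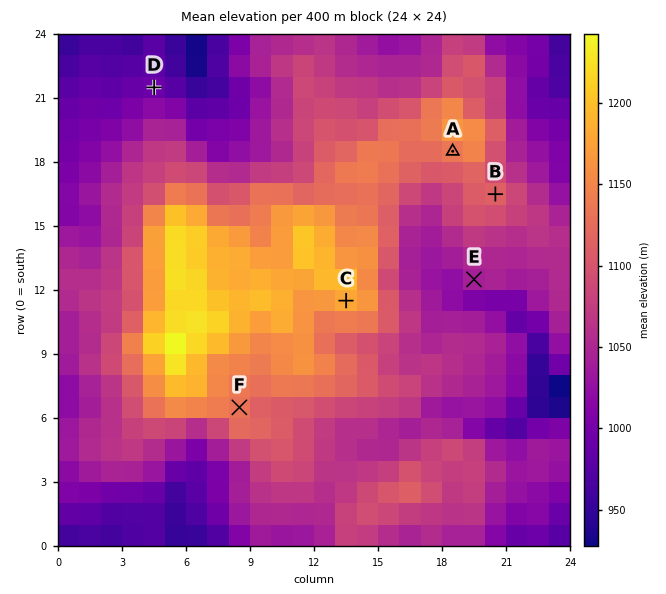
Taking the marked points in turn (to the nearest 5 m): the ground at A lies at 1135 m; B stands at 1115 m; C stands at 1180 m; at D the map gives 990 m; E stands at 1045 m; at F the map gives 1130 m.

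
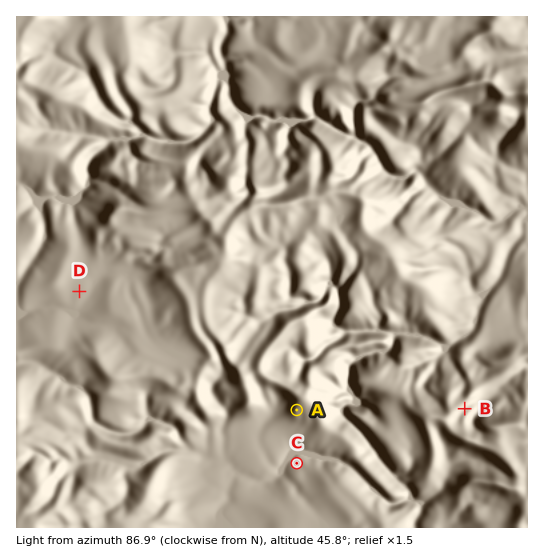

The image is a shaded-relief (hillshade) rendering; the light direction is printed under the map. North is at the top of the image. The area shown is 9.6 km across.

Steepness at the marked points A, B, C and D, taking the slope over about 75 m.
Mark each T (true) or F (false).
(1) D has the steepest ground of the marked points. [F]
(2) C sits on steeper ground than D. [T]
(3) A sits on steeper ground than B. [T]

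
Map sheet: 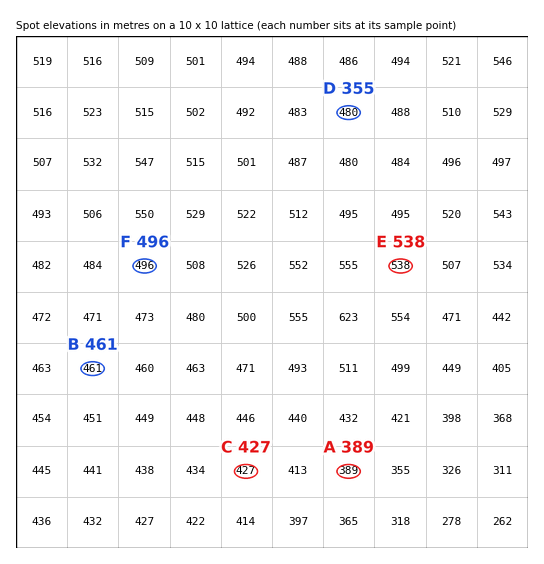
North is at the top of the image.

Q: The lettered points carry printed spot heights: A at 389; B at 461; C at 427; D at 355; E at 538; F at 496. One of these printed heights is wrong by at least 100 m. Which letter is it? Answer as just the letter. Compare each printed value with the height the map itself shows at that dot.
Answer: D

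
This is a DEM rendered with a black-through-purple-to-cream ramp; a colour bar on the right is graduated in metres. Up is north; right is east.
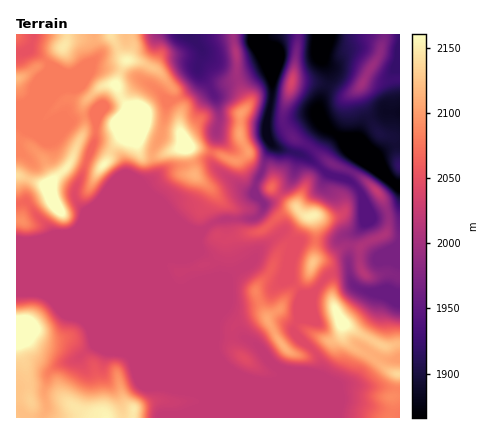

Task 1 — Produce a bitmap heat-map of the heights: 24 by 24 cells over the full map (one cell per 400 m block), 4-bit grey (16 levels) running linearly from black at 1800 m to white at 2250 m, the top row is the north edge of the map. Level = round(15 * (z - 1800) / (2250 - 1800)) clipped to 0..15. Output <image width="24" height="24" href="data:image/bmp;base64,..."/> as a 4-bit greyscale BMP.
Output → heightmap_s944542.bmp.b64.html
<image width="24" height="24" href="data:image/bmp;base64,Qk2WAQAAAAAAAHYAAAAoAAAAGAAAABgAAAABAAQAAAAAACABAAATCwAAEwsAABAAAAAAAAAAAAAAABEREQAiIiIAMzMzAERERABVVVUAZmZmAHd3dwCIiIgAmZmZAKqqqgC7u7sAzMzMAN3d3QDu7u4A////ALu7zLuId3d3d3eImbq7qqmId3d3d3d4mrqpmZh3d3d3d3eImrqYiId3d3iIiYiaqsuph3d3d3iIqYq7u9yYh3d3d3iJmJrLmbqHd3d3d3iKqIq5d4h3d3d3d3eZmIqWZXd3d3d3d3eJiZl2Znd3d3d3eIiIial3Znd3d3d3d4iIiJh3ZoiHd3d3d4iIiJhmZpmpd3d3iId3mrqFVprJh3d4iJh3ipd1ZazJmHeImZh3h3ZlY6q7m4iZqoiGdmVUI6qrm7urypmmRFUyI6maqs27ynmURUMiM5mZqt7KuXmDVDIzM5maqc26qGiVVDNEM6mZq8uqhlZ0VkNGVKmZmrqpZFZTN0NGZJmqqruoVEZBJTI1ZJm7q7qGRFYxNTI0VQ=="/>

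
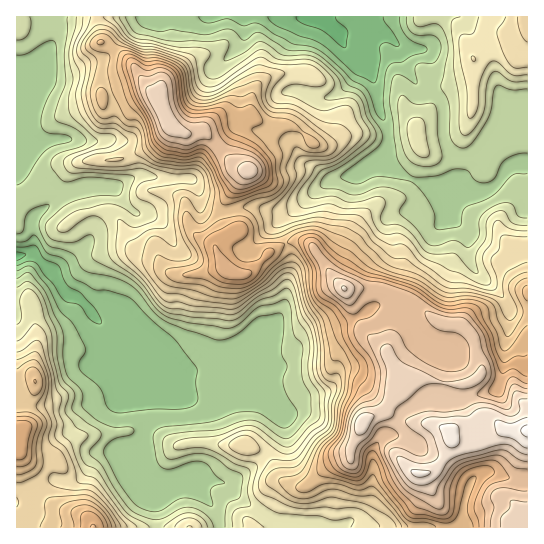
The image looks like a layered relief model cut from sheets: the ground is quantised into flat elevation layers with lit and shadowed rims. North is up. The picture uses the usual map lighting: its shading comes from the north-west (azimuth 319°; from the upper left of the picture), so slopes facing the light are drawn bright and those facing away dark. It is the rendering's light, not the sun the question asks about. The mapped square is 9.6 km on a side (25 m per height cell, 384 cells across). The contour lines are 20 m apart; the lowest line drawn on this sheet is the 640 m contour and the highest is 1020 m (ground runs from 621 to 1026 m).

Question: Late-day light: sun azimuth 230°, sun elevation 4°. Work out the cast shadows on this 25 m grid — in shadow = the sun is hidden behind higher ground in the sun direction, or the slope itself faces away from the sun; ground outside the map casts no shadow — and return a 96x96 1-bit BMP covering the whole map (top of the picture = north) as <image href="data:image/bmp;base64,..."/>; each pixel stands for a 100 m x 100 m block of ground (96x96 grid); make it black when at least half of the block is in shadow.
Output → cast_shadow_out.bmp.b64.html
<image width="96" height="96" href="data:image/bmp;base64,Qk2+BAAAAAAAAD4AAAAoAAAAYAAAAGAAAAABAAEAAAAAAIAEAAATCwAAEwsAAAIAAAAAAAAA////AAAAAAAAAf/AfAcAAAAAAAAAAf/g/A8AAAAAAAAAA//x/h4AAAAAIAAAB//5/jgAAAAAcAAAH//4/wAAAAAA8AAAf//8fwAAAAAB+AIB///8H4AAAAAB+A8D///8AQAAAAAB/D8B///+AAAAAAAA/D8AH//+AAAAAAAA/gAAP///AAAwAGAA/AAIf///AABwAOA8QAAcf///gAB4AeB+AAA8////gAD4AfD8AAB/////gAH4AfH8AAB////+AA/4AHHwAAA////8AB/4AABAAAA///H3/n/4ACAAAAA///AH/3/4ADAAAAD///gD/z/8ADAAEAD///wAfj/8AGAD+Dz///4AAA/8AGAH+Hz///4AAAf4AHAH+fwf//4AAAH4AHAB//gH//8AAABwAAAAH/kH//4AAAAAAAAAAfsP//4AAAAAAAAAAH8P//wAAAAAAAAAAHcP//4AAAAAAAAP4Ocf//4AAAAAAAA/4Pcf//8AAAAAAAB/wP+f//8AAAAAAAH/gf2f//+AAAAAAAP+Af4P//+AAAAAAAPwAf8P//+AAAAAAAPgAf8P///AAAAAAAHAA/8P///AAAAAAAHAA/8P///AAAAAAACAB/8P///AAAAAAAAAD/8P//wAAAAAAAAB//8P//wAAAAAAAAD//8P//4AAAAAAAAP//8f//4AAAAAAAAf//8f//4AAAAAAAA///4//hgAAAAAAQH///4/+AAAAAAAB/////4/8AAAAAAAD/////8/4AAAAAYAD/////+/4AADgP4AH///////4AAPwf4AP/////8/gAAPgfwAf/////8AAAAfA/wAf/////8AAAAcA/3A//////8AAAAYAh/h//////8AAAA4AA/j//////8AAAB4AB////////9gAARwYD////////9gAA4AYH////////8AAA4A8P////////8AABwA8H////////8AADgA8B////////8AAPAA8AP///////8AAPAB8AB///////8AAAAD4AA///////8AAAD/4AD///////8AAABAwAP///////8AAAAAAAf///////4AAAAAAA//5/////AAAAAAAB//AP////AAAcAAAD//AB/5//gAf+AAAP/+AAADAfAAf+AAA//+MAAHAAAAAOAAA//++AAHAAAAAAAAB////HwPAAAAAAAAj/////wPAAAAAAAD//////wGAAAAAAAH//////4GAAAAAAAH//////4AAYAAAAAP//////4AAcAAAAAP//////4AA+AAAAAP//////4gA+AAAAAP//////5gA+AAAAAP//////5gAeAAAAAP//////5gAeAAAACf///////AAcAAAAH///////+AAAAAAAP///////+AAAAAAAP////////MAAAAAAf////////IAAAAAA/////////AAAAAAD/////////gAAAAAP/////////gAAAAAf/////////AAAAAAf////////+AAAAAAf////////8AAAAAAP////////wAAAA="/>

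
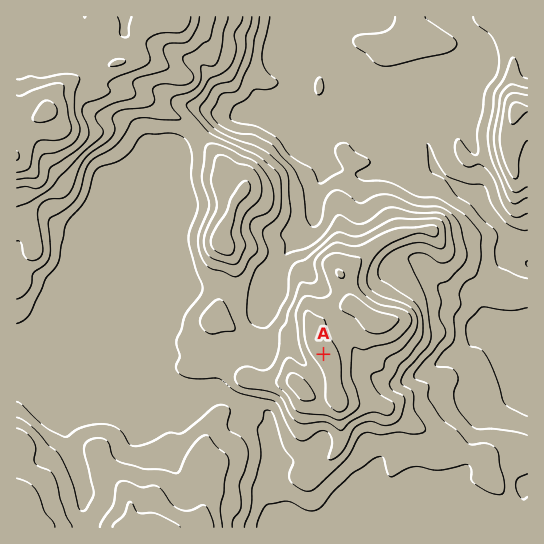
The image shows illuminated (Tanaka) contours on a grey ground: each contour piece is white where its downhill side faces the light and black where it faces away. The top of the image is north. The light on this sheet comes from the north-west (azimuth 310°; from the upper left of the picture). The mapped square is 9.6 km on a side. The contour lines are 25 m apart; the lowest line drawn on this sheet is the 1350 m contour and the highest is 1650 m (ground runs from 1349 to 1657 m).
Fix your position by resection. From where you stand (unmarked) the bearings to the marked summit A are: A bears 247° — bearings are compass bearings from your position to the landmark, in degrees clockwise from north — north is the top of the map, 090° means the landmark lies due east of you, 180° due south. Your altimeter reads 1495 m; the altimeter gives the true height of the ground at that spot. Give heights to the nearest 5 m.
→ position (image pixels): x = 417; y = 314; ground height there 1495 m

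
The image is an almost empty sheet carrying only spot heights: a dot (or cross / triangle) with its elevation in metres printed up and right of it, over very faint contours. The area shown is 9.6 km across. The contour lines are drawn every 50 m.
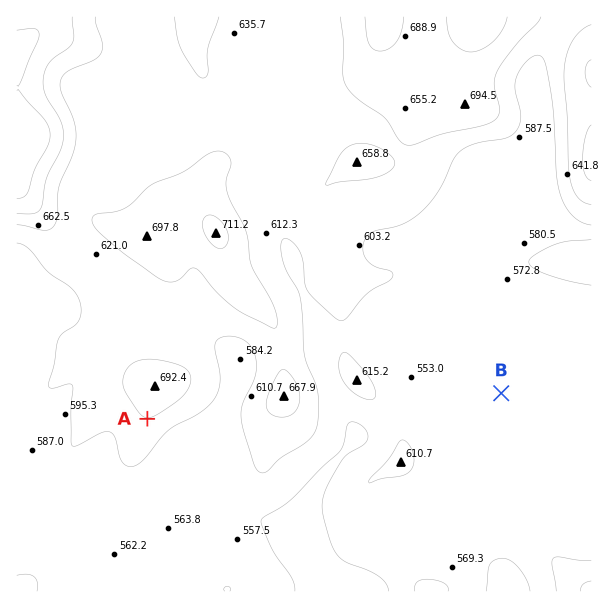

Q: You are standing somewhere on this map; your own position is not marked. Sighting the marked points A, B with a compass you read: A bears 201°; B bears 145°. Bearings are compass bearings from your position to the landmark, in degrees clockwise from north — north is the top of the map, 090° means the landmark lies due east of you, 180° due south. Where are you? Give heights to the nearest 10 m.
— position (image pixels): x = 279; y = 76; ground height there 620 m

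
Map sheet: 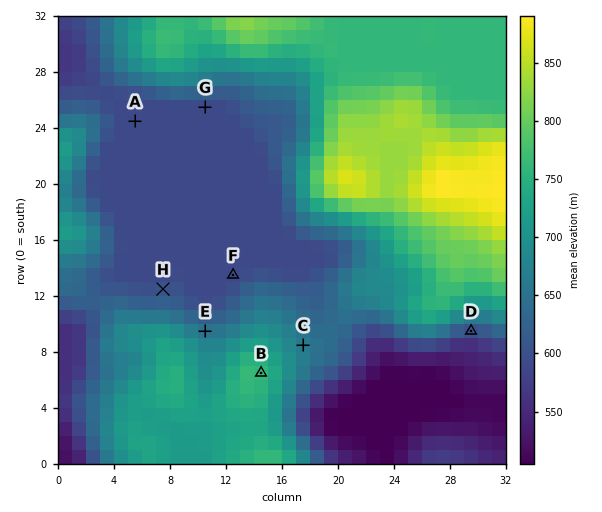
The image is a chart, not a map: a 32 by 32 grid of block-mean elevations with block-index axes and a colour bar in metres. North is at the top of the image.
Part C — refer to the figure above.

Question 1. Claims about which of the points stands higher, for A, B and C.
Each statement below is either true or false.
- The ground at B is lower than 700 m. false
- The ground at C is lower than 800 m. true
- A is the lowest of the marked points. true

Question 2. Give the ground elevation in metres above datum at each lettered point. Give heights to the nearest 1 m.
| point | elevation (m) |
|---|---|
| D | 598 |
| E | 651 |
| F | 590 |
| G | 589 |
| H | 605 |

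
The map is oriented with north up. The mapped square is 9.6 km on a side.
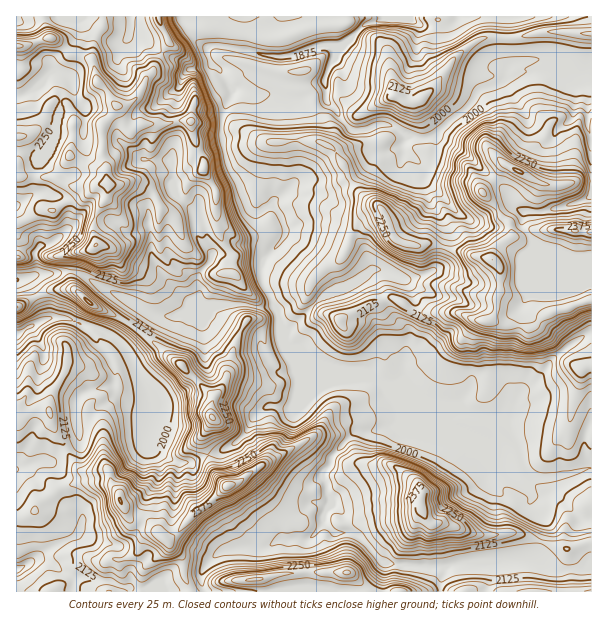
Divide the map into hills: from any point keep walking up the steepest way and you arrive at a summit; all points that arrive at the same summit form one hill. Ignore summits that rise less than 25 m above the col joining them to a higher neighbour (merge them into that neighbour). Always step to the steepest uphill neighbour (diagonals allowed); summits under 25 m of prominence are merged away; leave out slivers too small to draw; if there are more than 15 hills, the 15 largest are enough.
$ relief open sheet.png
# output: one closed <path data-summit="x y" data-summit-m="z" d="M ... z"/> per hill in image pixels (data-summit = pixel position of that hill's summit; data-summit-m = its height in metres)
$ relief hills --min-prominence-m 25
<path data-summit="228 486" data-summit-m="2472" d="M245 304l-32 2-5 5 26 15 24 11 7 19 14 16 9 0 10-4 2 25-5 14-2 2-8 0-16-3-6 3-9 7-7 15-10 11-19 10-29 11-15-1-25-17-1 2 10 15 2 12-15 26-3 21-6 13-5 7-8 5-15-2-25-9-4-4 3-6 0-13-7-7-16-1-21-21-6-9-6-5-9 0 0 101 22-11 9 3 24 15 17 0 13 5 9 0 18 6 2 4 73 0-4-13 2-7 4-8 12-11 6-3 27-4 16 1 12-7 29 0 10-9 6-9 9 10 12 0 1-14-8-10-7-4 0-6-3-3-2-12-4-9 8-9 4-12 19-20 19-1 11-5 12 0 5-5 0-12-2-6 16 11 78 31 5-1 11-14-2-6-6-5-29-6-16-8-12 0-21-6-30-14-6 0-23-13-24-1-24-8-19-15-8-1-4-4-6-30-5-8-19 1z"/><path data-summit="96 245" data-summit-m="2401" d="M78 16l1 14-3 8-24 24 0 9-20 19 4 17 6 7 16 5-3 16-11 12-10 26 0 19-18 14 0 42 16 4 4 3 1 14-2 7 33-5 9 1 67 38 12 4 20 2 13-3 12-6 6 0-9-7 0-22 12-15 1-6 2-3 11 0 18 8 21 0 17-19 6-10-3-12-5-9-6-7-12 7-8 0-6-9-10-24-5-4-19 11-10 8-3 6 0 21-4 5-2-16-18-16-1-6-3-1-16 6-7 8 1 28-20 5-19-14-27-4-17 14 2-11-1-12-3-6-10-7 8-17 3-2 4 1 5-3 11-20 0-43-9-12-3-12-6-8 9-12 3-13 6-12 0-9z"/><path data-summit="422 497" data-summit-m="2394" d="M399 406l1 16-5 5-12 0-11 5-19 1-19 20-4 12-8 9 4 9 0 8 5 7 0 6 7 4 8 10 0 13 13 5 24 26 31 4 35 0 15-4 31 0 26-3 18 5 15 7 31-1 7-4 0-45-11-1-21-22-14-12 0-6-3-2-7-2-8-5-6-10-4-14-9-17-11 14-6 2-78-31z"/><path data-summit="492 260" data-summit-m="2400" d="M423 178l7 25 16 22 0 15-8 27-15 9-17 5 4 6 5 18-7 16 1 21-6 20 0 18-11 7 43 17 20 2 16 8 35 7 12-26 26-23 6-10 20-18 22-12 0-74-22 1-34-13-13-19 1-15-11-7-6 0-27 15-10 0-9-4z"/><path data-summit="591 231" data-summit-m="2409" d="M324 82l-22 16-17 0-13-4-18 2-11-5-11-1-10 32 1 24 6 22 7 11 10 24 6 9 8 0 10-6 8-8 7-5 42 0 38-24 10-17 15-1 12-6 1 5 4 4 15 8 12-10 2-11-2-5-24 2-18-12-6-2-6 0-14 6-15 0-25-29z"/><path data-summit="395 95" data-summit-m="2149" d="M504 16l-46 0-6 8-11 4-21-3-12-9-24 0-6 4-12 4-29 26-1 7-11 20 1 24 25 29 15 0 14-6 6 0 6 2 18 12 25-2 37-34 8-12 14-4 11-6 3-14-4-7z"/><path data-summit="519 171" data-summit-m="2380" d="M543 60l-31 4-4 4-5 14-23 8-8 12-36 33 32 21 32 28 16 24 6 3 14 1 40-8 16-9 0-61-4-6 0-42-7-12-9-1z"/><path data-summit="108 183" data-summit-m="2389" d="M81 16l-2 1 0 3 6 12 0 9-6 12-3 13-9 12 6 8 3 12 9 12 0 43-11 20-5 3-4-1-3 2-8 18 6 3 7 9 1 22 12-12 10-1 12 4 8 0 16 12 9 2 15-6-2-27 3-4 10-7 13-4-2-21-4-5-27-2-13-10-10-11 22-27 13-2 6-5 21-17 4-12 8-5-10-8-24-11-9-7-17-5-3-4-6 8-13-2-15-8-11-11z"/><path data-summit="393 236" data-summit-m="2285" d="M402 145l-12 6-15 1-10 17-38 24-42 0-7 5-6 5 0 3 6 6 6 16 18-2 13 4 18 2 21 8 8 6 10 24 9 0 20 8 13 0 21-8 10-24 1-21-16-22-3-8-5-15 2-12-21-18z"/><path data-summit="212 417" data-summit-m="2356" d="M210 312l-8 9 3 21-1 27-22 23-21 10-7-1 2 9-10 25 0 6 7 9 26 13 10 0 44-18 11-10 13-21 12-8 24 3 7-16 0-21-3-5-1 3-17 2-14-16-7-19-24-11z"/><path data-summit="120 501" data-summit-m="2377" d="M152 396l-9 2-15 0-12-2-24 16-15 0-1 13 3 7 0 9-19 11-9 10-13 0-18 6 6 1 6 5 6 9 21 21 16 1 7 7 0 13-3 6 10 7 25 8 9 0 10-7 7-14 5-25 15-26-2-12-12-18 2-15 8-19-2-12z"/><path data-summit="50 413" data-summit-m="2179" d="M65 318l-20 1-29 16 1 134 21-7 13 0 9-10 15-7 4-4 0-9-3-7 2-27 11-8 24-5 6-13 15-7-7-15-13-13-18-9-10-2z"/><path data-summit="339 320" data-summit-m="2163" d="M368 274l-11 8-34 14-33 34-8 0 0 5 2 9 4 4 8 1 19 15 24 8 24 1 23 13 6 0 11-6 0-18 5-14 1-15-3-6-15-13-11-24z"/><path data-summit="581 369" data-summit-m="2144" d="M591 332l-21 12-20 18-6 10-26 23-8 21-6 6 14 25 6 20 4 5 8 4 22 0 15-2 16-7-5-15 0-12 2-8 6-7z"/><path data-summit="182 365" data-summit-m="2272" d="M212 306l-36 10-14 0-16-4-25 32 6 6 15 30 14 22 14-4 16-8 18-21 1-27-3-21z"/>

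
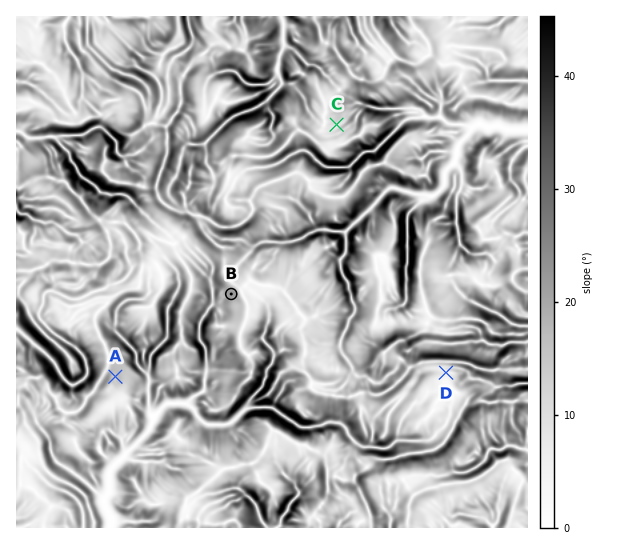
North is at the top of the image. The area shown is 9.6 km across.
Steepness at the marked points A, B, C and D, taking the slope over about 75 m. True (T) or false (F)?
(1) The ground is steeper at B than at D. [T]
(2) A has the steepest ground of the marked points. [F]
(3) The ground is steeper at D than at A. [F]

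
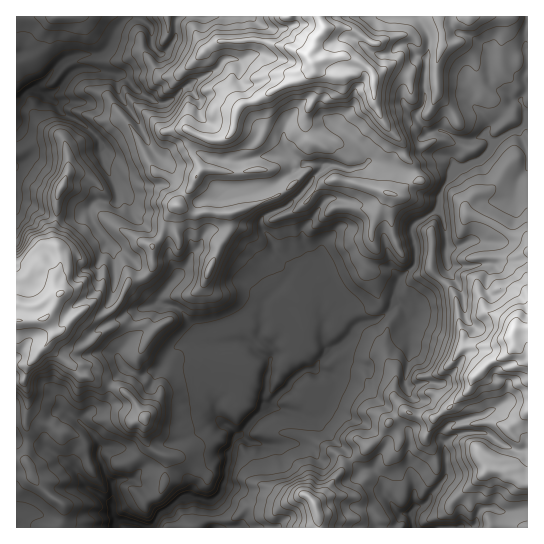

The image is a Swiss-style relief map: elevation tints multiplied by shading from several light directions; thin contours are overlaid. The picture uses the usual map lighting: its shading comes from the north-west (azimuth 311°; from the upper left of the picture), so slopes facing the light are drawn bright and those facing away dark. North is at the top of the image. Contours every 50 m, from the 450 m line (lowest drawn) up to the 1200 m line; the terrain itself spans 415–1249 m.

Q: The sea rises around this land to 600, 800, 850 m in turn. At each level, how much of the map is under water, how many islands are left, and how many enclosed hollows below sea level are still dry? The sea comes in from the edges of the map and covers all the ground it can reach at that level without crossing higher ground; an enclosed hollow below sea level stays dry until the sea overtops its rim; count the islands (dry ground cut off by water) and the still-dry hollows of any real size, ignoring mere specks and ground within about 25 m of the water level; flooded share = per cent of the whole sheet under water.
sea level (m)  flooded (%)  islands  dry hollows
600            17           0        0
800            57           1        0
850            66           1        0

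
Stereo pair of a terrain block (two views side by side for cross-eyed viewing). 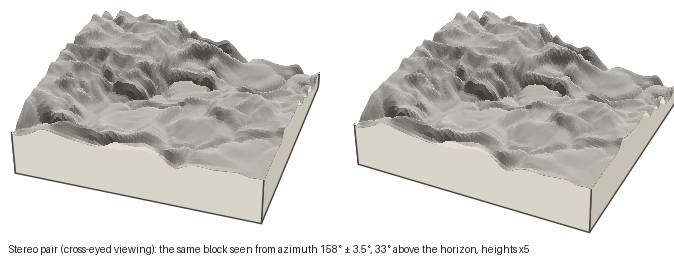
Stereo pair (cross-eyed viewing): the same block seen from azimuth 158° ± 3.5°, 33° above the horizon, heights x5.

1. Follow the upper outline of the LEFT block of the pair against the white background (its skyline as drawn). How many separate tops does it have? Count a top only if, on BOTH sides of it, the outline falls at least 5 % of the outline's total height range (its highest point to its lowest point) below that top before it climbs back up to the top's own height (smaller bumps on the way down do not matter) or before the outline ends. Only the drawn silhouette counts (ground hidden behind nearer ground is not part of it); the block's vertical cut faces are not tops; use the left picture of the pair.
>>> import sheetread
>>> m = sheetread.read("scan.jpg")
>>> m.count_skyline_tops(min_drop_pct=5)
2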